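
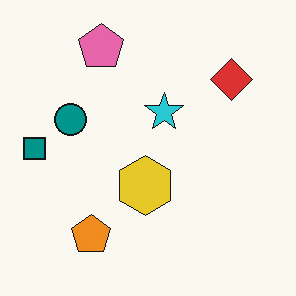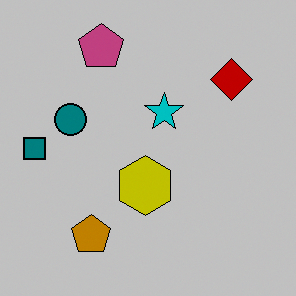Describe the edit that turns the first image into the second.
The transformation is: heavily posterized to just a handful of flat colors.

Each flat color has snapped to a coarser quantized level — most visibly, the near-white background has dropped to a flat grey.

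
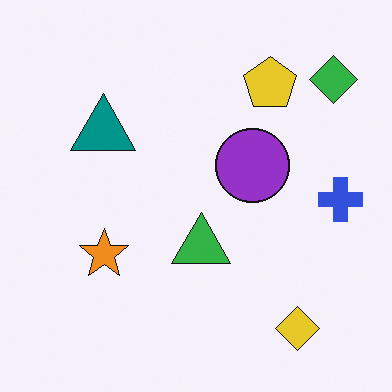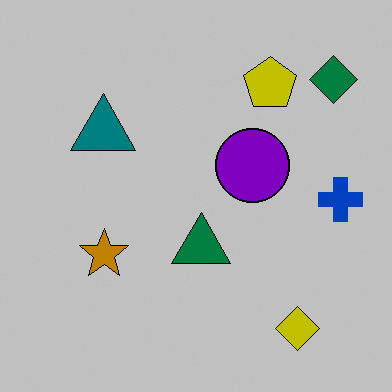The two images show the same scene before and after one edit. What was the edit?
The image was heavily posterized to just a handful of flat colors.

Each flat color has snapped to a coarser quantized level — most visibly, the near-white background has dropped to a flat grey.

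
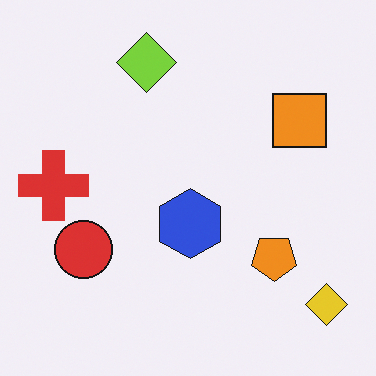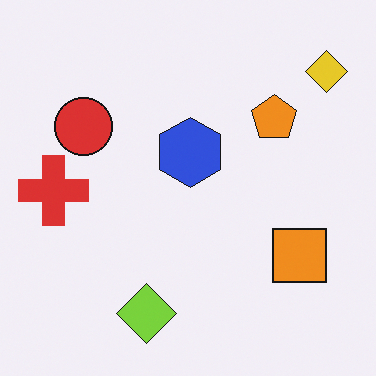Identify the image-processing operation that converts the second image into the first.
Flipped vertically (top ↔ bottom).

The lime diamond is in the bottom of the second image and the top of the first — shapes on opposite sides of the horizontal midline have swapped in a mirror flip.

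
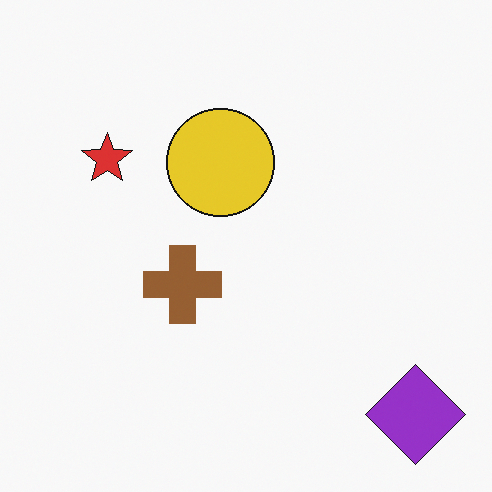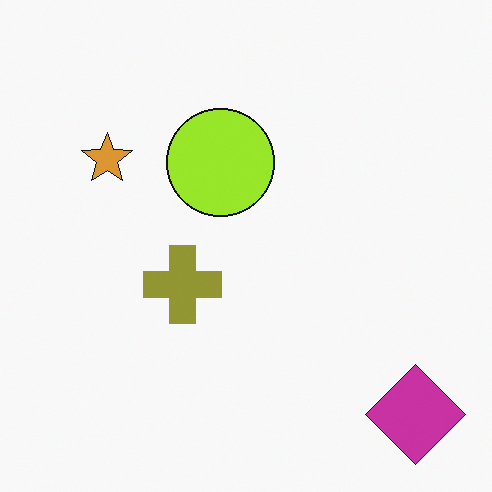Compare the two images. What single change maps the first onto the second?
The transformation is: hue-shifted slightly.

Every shape's color has rotated by the same amount around the hue wheel — a uniform hue shift.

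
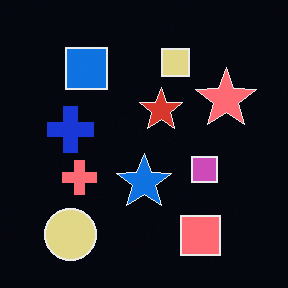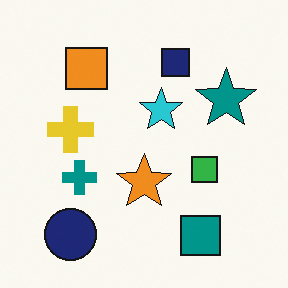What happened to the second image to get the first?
This is the original image color-inverted (negative).

The light background has become dark and every shape's color is its complement — a photographic negative.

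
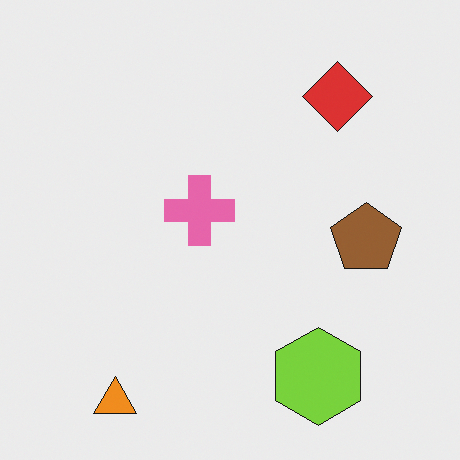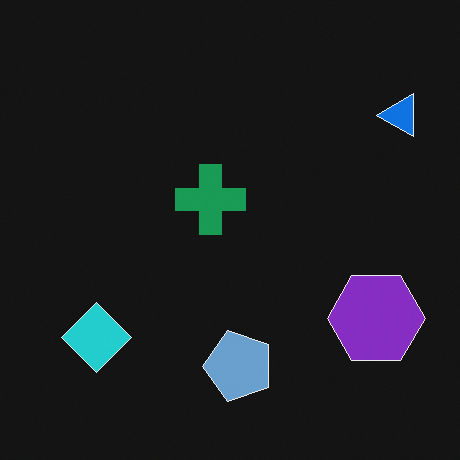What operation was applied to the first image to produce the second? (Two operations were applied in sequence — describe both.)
It was transposed (reflected across the top-left ↔ bottom-right diagonal), then color-inverted (negative).

Shapes have swapped their row and column positions — what was in the top-right is now in the bottom-left — a diagonal reflection. The light background has become dark and every shape's color is its complement — a photographic negative.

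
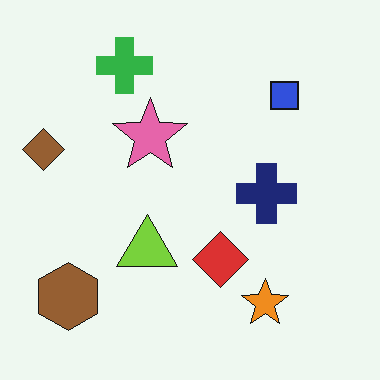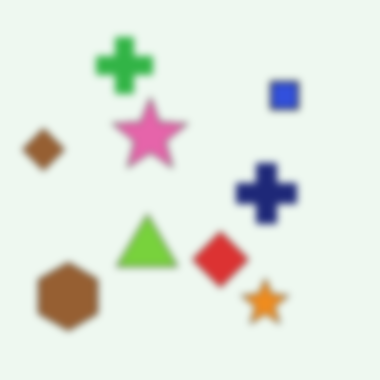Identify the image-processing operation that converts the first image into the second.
Noticeably gaussian-blurred.

Shape edges and outlines are uniformly softened across the whole image.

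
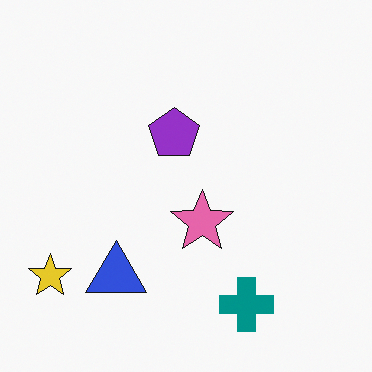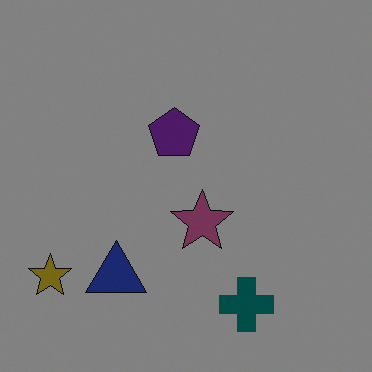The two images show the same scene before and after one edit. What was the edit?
Darkened a lot.

Every pixel — background and shapes alike — is uniformly darkened.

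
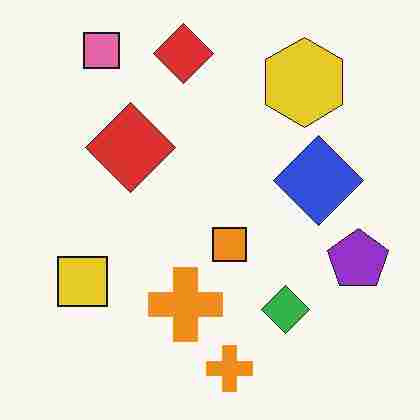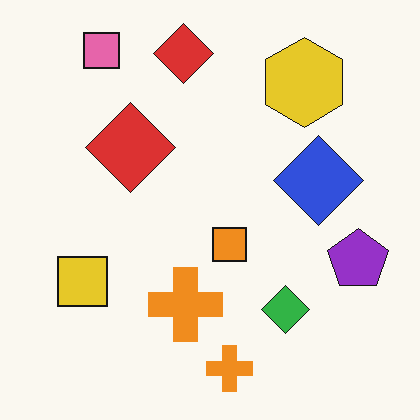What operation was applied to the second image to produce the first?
The image was degraded with heavy JPEG compression.

Blocky 8×8 compression artifacts appear around shape edges and the flat background shows ringing — characteristic JPEG degradation.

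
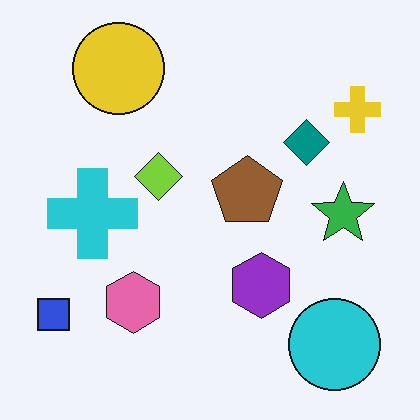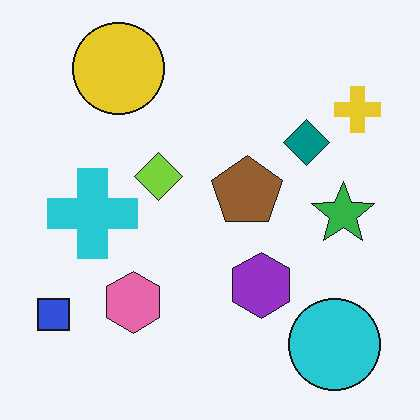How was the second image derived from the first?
The image was JPEG-compressed with visible artifacts.

Blocky 8×8 compression artifacts appear around shape edges and the flat background shows ringing — characteristic JPEG degradation.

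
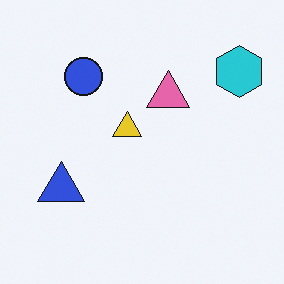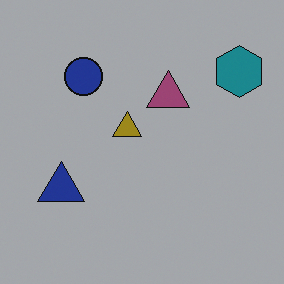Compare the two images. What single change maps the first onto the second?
The image was substantially darkened.

Every pixel — background and shapes alike — is uniformly darkened.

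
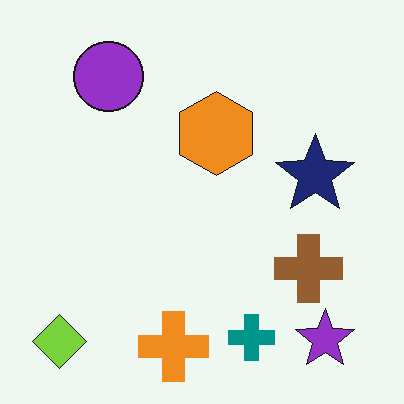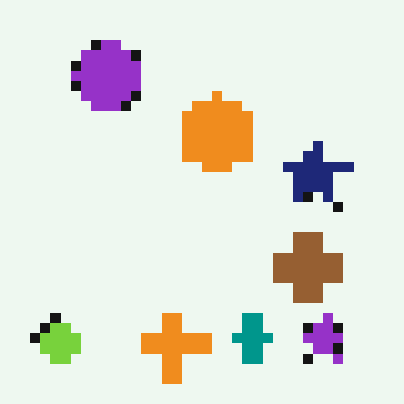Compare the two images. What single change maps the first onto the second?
Coarsely pixelated.

Shapes are reduced to large square blocks; fine edges and outlines are lost — a downscale-then-upscale (mosaic) effect.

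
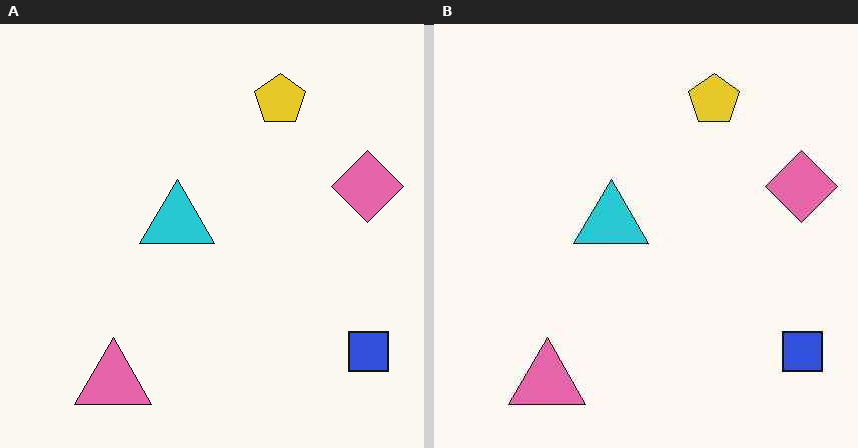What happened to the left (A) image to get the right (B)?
This is the original image given moderate JPEG compression.

Blocky 8×8 compression artifacts appear around shape edges and the flat background shows ringing — characteristic JPEG degradation.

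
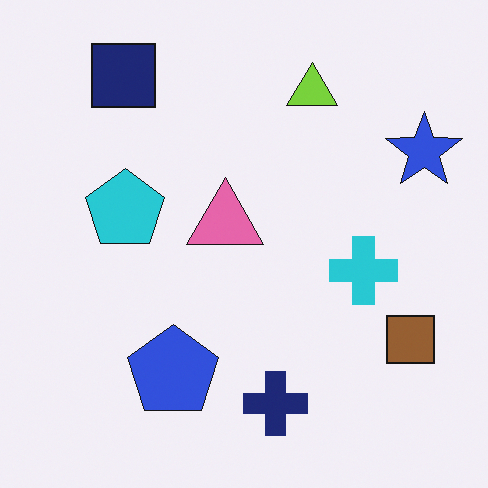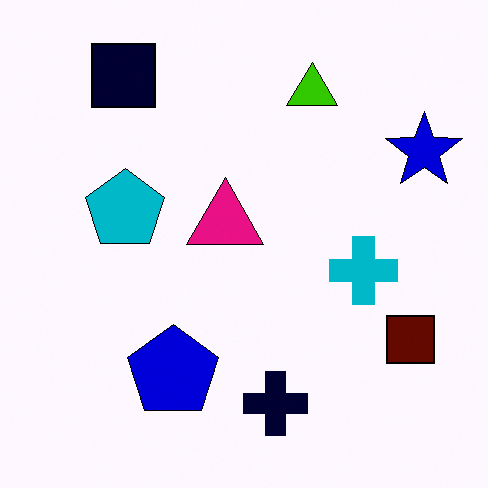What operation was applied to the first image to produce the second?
The transformation is: given much higher contrast.

Tones are pushed away from mid-grey across the whole image — a global contrast change.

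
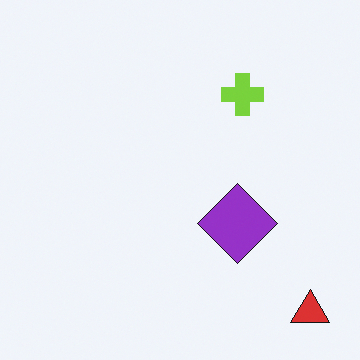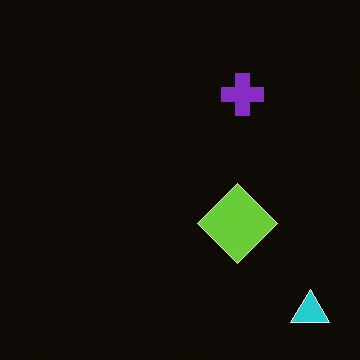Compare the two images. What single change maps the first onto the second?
This is the original image color-inverted (negative).

The light background has become dark and every shape's color is its complement — a photographic negative.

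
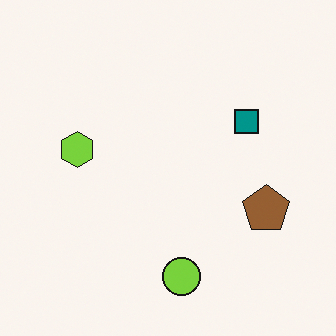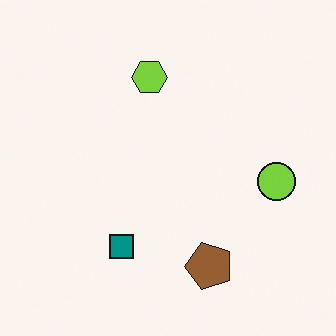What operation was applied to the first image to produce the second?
The transformation is: transposed (reflected across the top-left ↔ bottom-right diagonal).

Shapes have swapped their row and column positions — what was in the top-right is now in the bottom-left — a diagonal reflection.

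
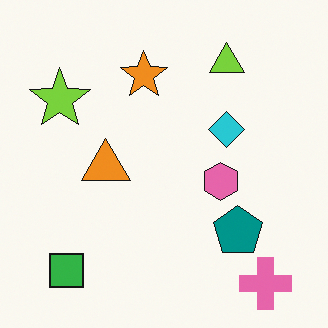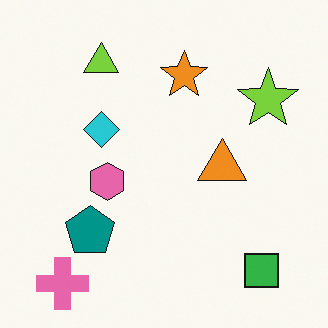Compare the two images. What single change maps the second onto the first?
The first image is the second flipped horizontally (left ↔ right).

The lime star is in the top-right of the second image and the top-left of the first — shapes on opposite sides of the vertical midline have swapped in a mirror flip.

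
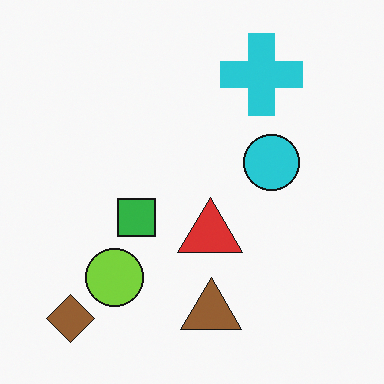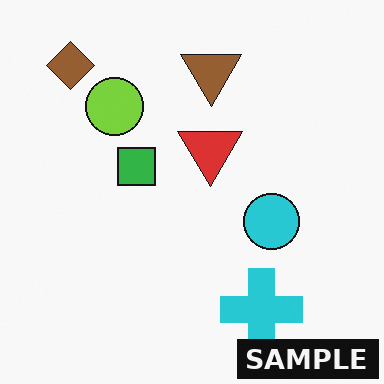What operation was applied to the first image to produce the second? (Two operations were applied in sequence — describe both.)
The image was flipped vertically (top ↔ bottom), then watermarked with the text "SAMPLE" in the lower-right corner.

The brown diamond is in the bottom-left of the first image and the top-left of the second — shapes on opposite sides of the horizontal midline have swapped in a mirror flip. A dark label reading "SAMPLE" appears in the lower-right corner.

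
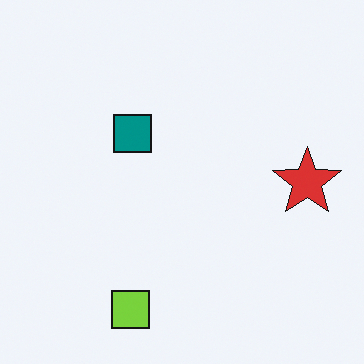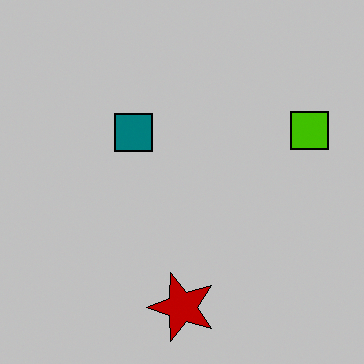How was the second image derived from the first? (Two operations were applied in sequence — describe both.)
It was heavily posterized to just a handful of flat colors, then transposed (reflected across the top-left ↔ bottom-right diagonal).

Each flat color has snapped to a coarser quantized level — most visibly, the near-white background has dropped to a flat grey. Shapes have swapped their row and column positions — what was in the top-right is now in the bottom-left — a diagonal reflection.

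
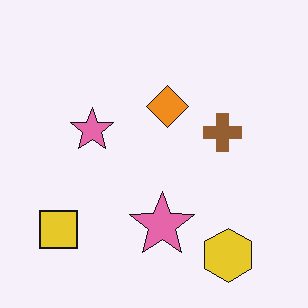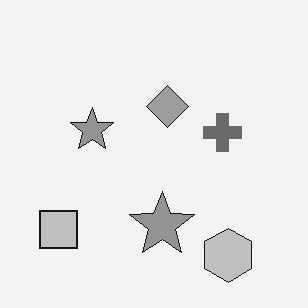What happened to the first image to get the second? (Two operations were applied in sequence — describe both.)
Converted to grayscale, then given moderate JPEG compression.

All color is removed — every shape is now a shade of grey. Blocky 8×8 compression artifacts appear around shape edges and the flat background shows ringing — characteristic JPEG degradation.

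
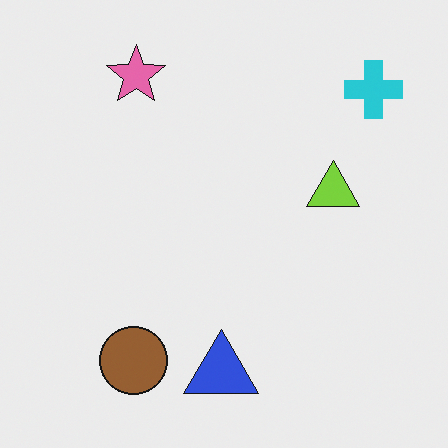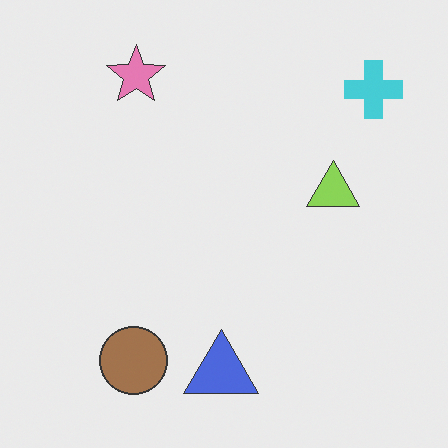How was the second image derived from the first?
The transformation is: given slightly reduced contrast.

Tones are pushed toward mid-grey across the whole image — a global contrast change.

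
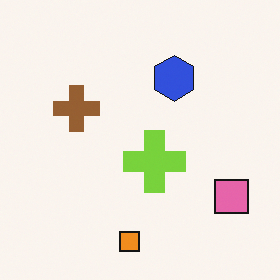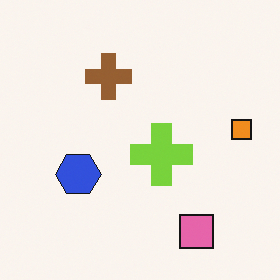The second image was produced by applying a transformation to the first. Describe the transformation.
The image was transposed (reflected across the top-left ↔ bottom-right diagonal).

Shapes have swapped their row and column positions — what was in the top-right is now in the bottom-left — a diagonal reflection.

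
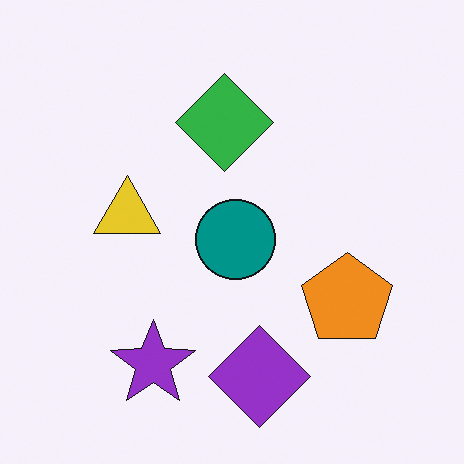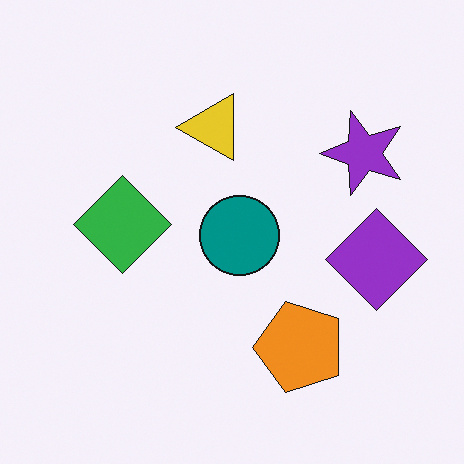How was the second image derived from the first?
The second image is the first transposed (reflected across the top-left ↔ bottom-right diagonal).

Shapes have swapped their row and column positions — what was in the top-right is now in the bottom-left — a diagonal reflection.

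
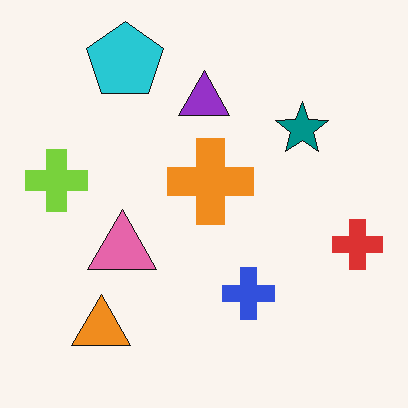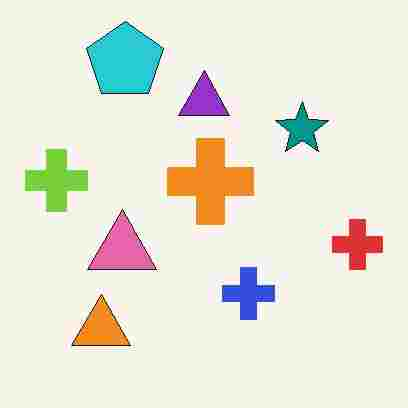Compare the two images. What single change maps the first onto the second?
It was degraded with heavy JPEG compression.

Blocky 8×8 compression artifacts appear around shape edges and the flat background shows ringing — characteristic JPEG degradation.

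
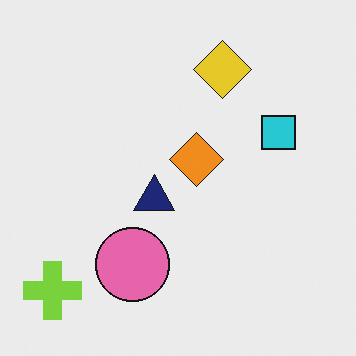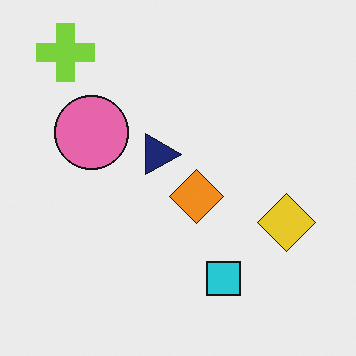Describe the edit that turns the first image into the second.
The second image is the first rotated 90° clockwise.

The lime cross sits in the bottom-left of the first image and the top-left of the second — consistent with a whole-image 90° clockwise rotation.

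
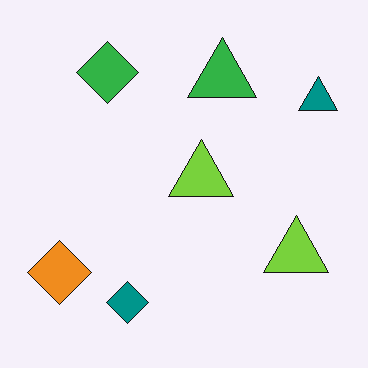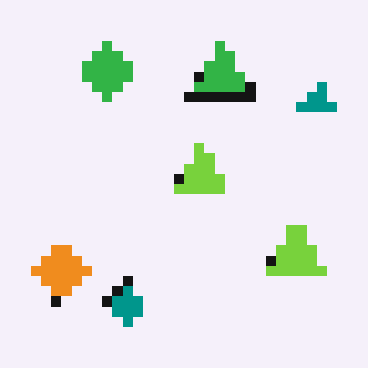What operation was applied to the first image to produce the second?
This is the original image heavily pixelated into large blocks.

Shapes are reduced to large square blocks; fine edges and outlines are lost — a downscale-then-upscale (mosaic) effect.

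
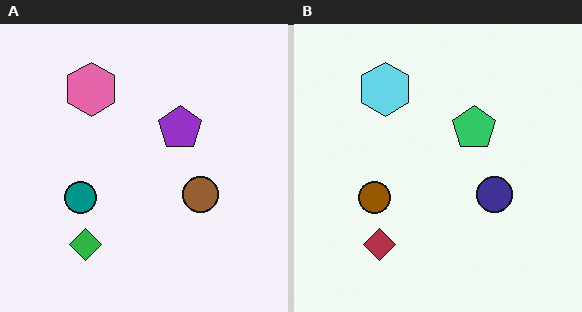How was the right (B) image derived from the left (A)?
The transformation is: hue-shifted through roughly half the color wheel.

Every shape's color has rotated by the same amount around the hue wheel — a uniform hue shift.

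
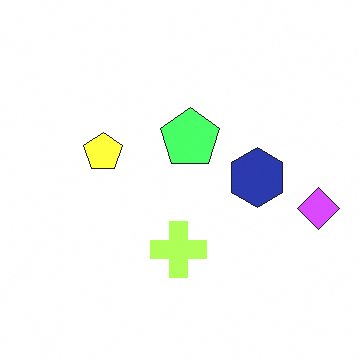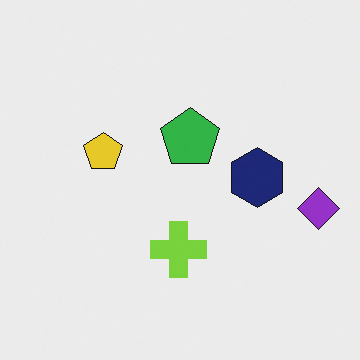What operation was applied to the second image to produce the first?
The image was brightened a lot.

Every pixel — background and shapes alike — is uniformly brightened.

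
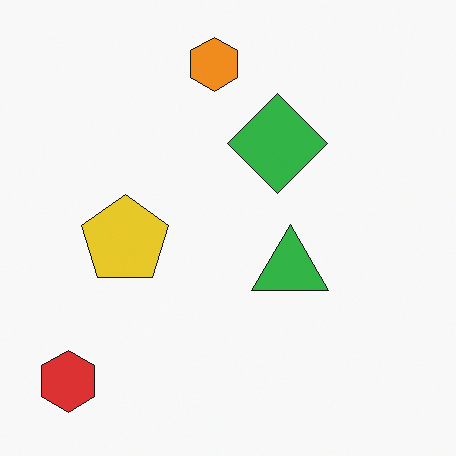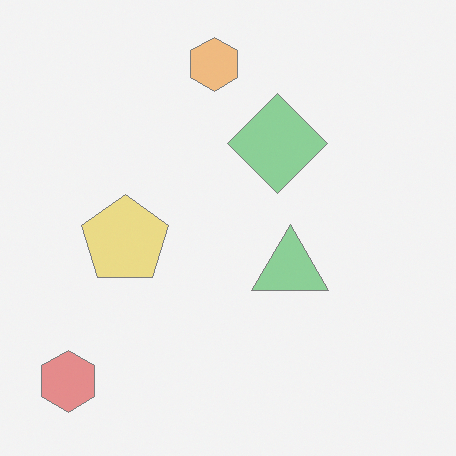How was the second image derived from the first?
This is the original image given much lower contrast.

Tones are pushed toward mid-grey across the whole image — a global contrast change.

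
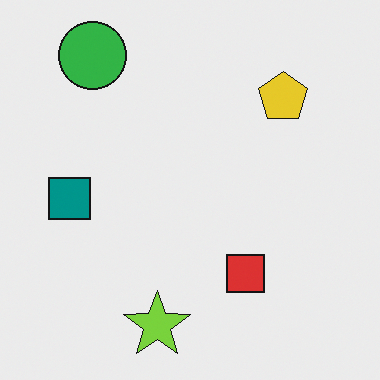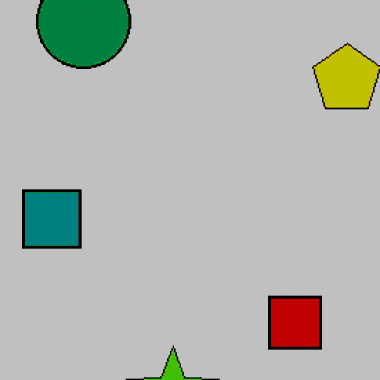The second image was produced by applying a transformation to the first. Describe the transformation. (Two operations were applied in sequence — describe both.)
The transformation is: cropped slightly and scaled back up, then heavily posterized to just a handful of flat colors.

The visible shapes are larger and the field of view is narrower; shapes near the original edges may be partly or wholly outside the frame — a crop-and-rescale. Each flat color has snapped to a coarser quantized level — most visibly, the near-white background has dropped to a flat grey.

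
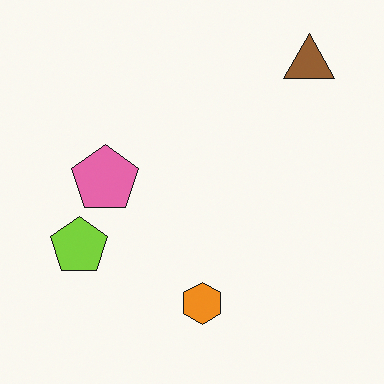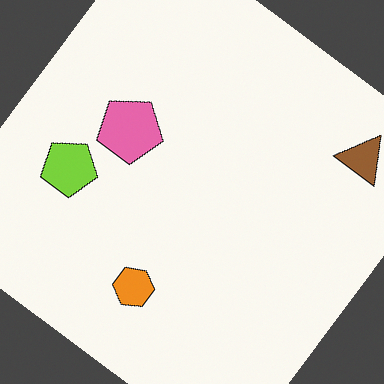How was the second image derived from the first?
This is the original image rotated clockwise by a large amount — several tens of degrees.

Every shape is tilted by the same angle and the image corners show triangular fill wedges — a whole-image rotation by a non-right angle.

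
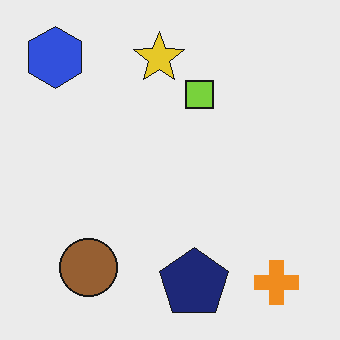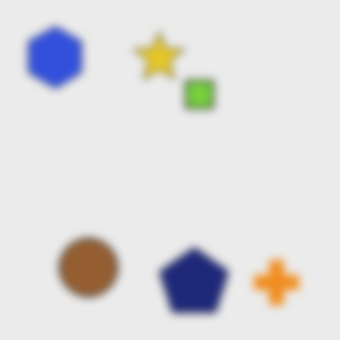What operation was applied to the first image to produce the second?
This is the original image noticeably gaussian-blurred.

Shape edges and outlines are uniformly softened across the whole image.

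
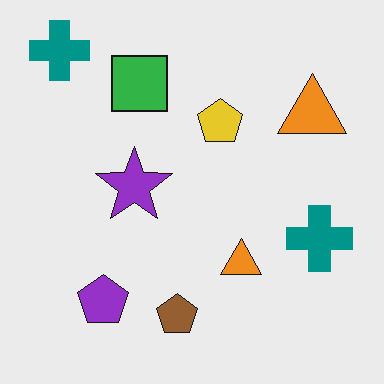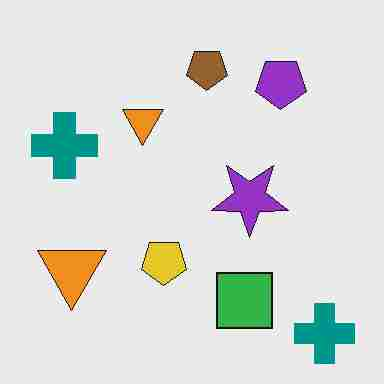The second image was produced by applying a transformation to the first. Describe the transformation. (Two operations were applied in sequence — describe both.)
Rotated 180°, then degraded with heavy JPEG compression.

The purple pentagon sits in the bottom-left of the first image and the top-right of the second — consistent with a whole-image 180° rotation. Blocky 8×8 compression artifacts appear around shape edges and the flat background shows ringing — characteristic JPEG degradation.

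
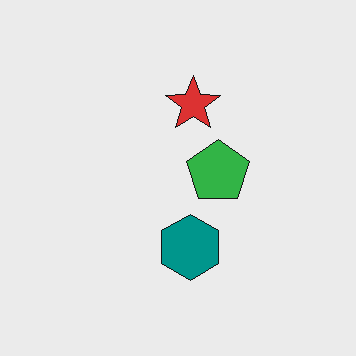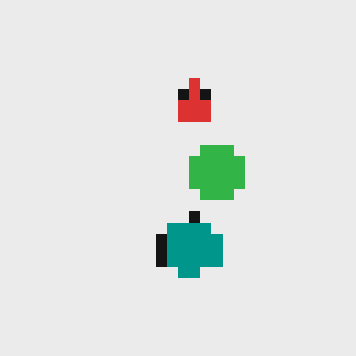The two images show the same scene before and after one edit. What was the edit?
Heavily pixelated into large blocks.

Shapes are reduced to large square blocks; fine edges and outlines are lost — a downscale-then-upscale (mosaic) effect.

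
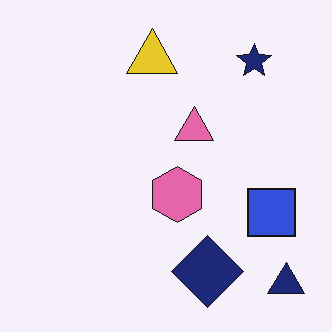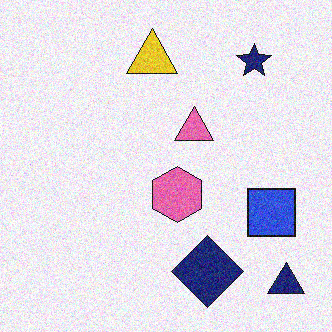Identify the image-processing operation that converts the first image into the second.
The second image is the first degraded with visible gaussian noise.

Random speckle covers the whole image, including the flat background.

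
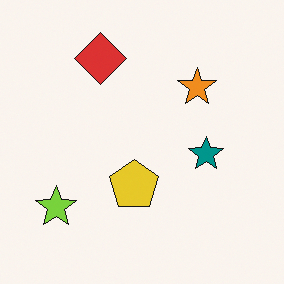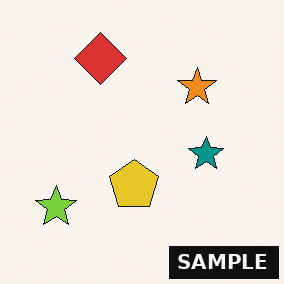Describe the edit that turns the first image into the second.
Watermarked with the text "SAMPLE" in the lower-right corner.

A dark label reading "SAMPLE" appears in the lower-right corner.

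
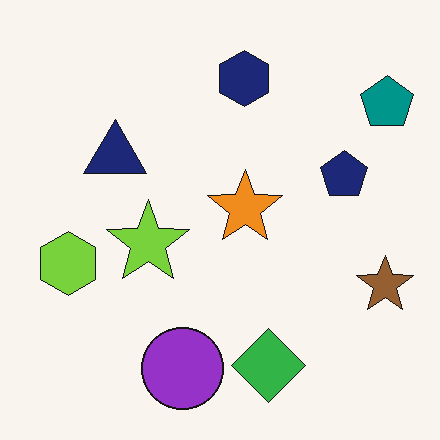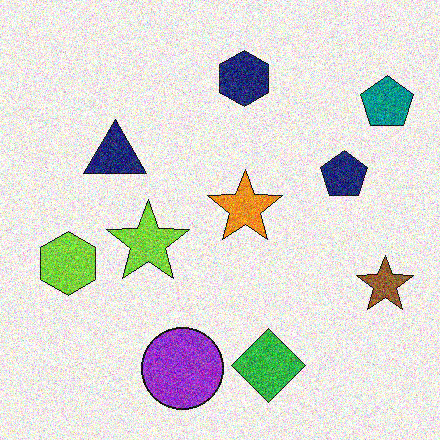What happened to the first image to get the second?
The second image is the first degraded with strong gaussian noise.

Random speckle covers the whole image, including the flat background.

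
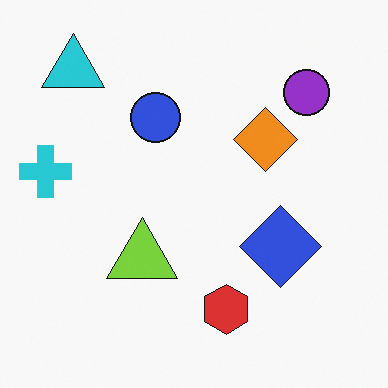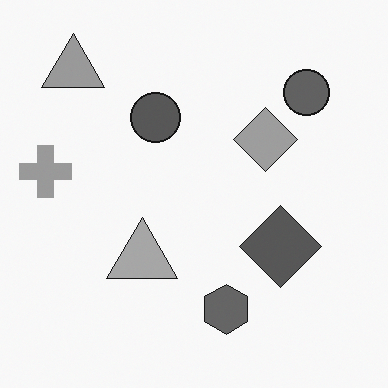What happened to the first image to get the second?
It was converted to grayscale.

All color is removed — every shape is now a shade of grey.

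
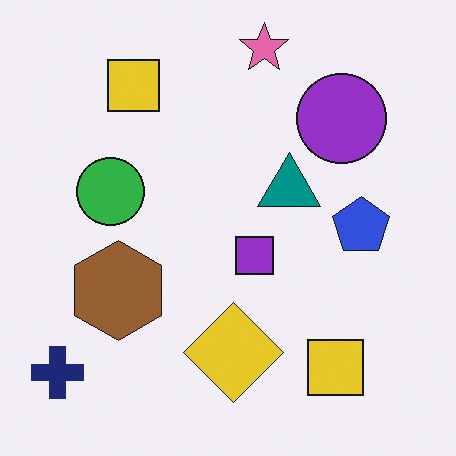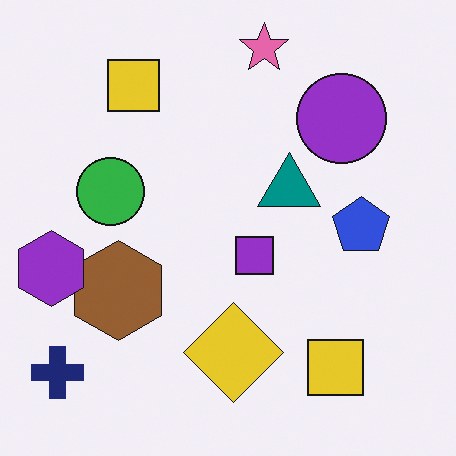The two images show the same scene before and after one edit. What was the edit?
This is the original image overlaid with an additional purple hexagon.

A purple hexagon appears in the second image that is absent from the first.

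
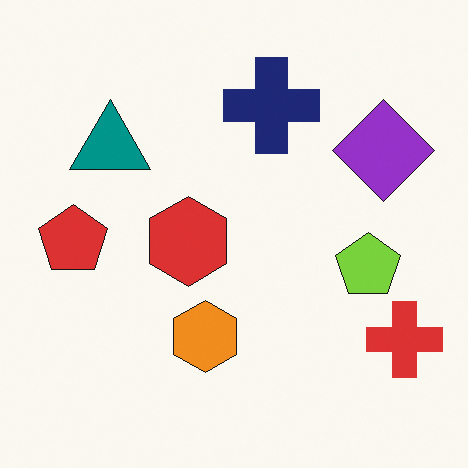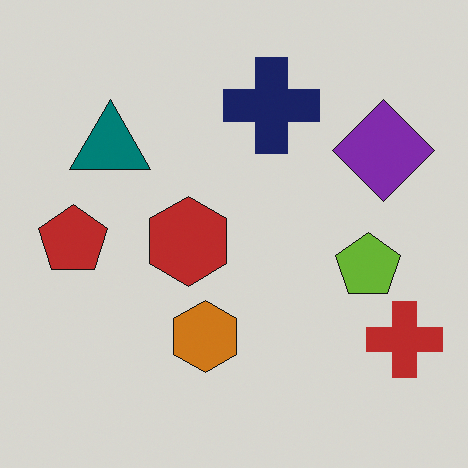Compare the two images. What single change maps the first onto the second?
The image was darkened a little.

Every pixel — background and shapes alike — is uniformly darkened.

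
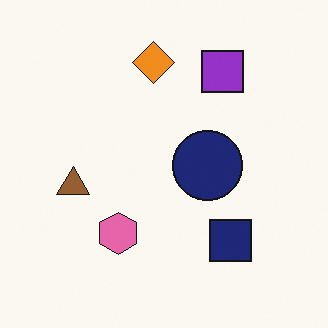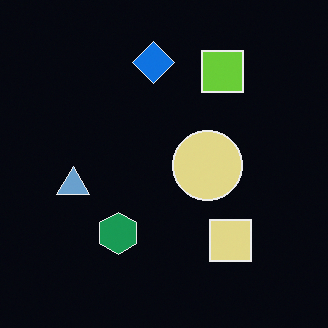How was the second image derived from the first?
This is the original image color-inverted (negative).

The light background has become dark and every shape's color is its complement — a photographic negative.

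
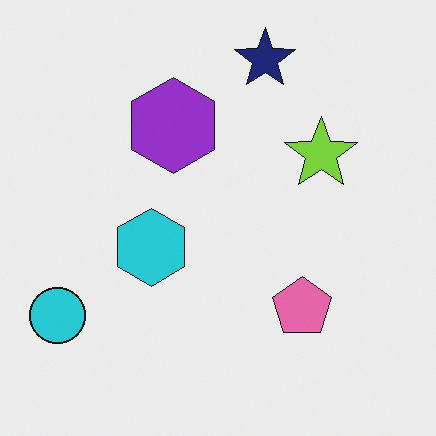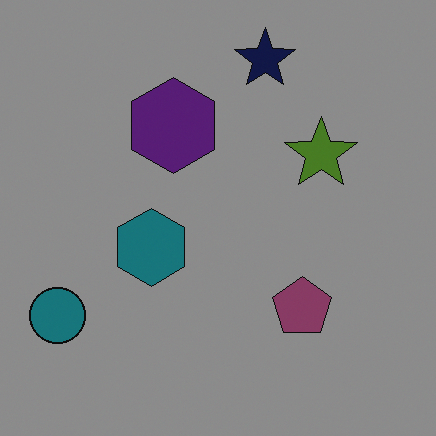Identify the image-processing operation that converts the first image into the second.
The transformation is: substantially darkened.

Every pixel — background and shapes alike — is uniformly darkened.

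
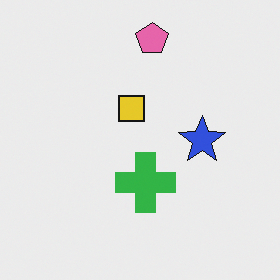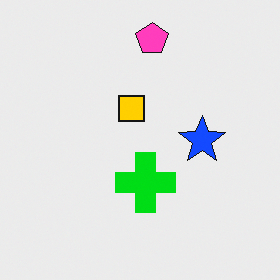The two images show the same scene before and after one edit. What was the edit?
The second image is the first made much more vivid (saturation change).

All colors are more vivid — a global saturation change.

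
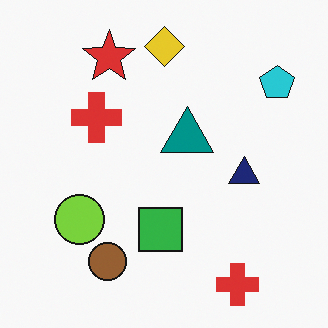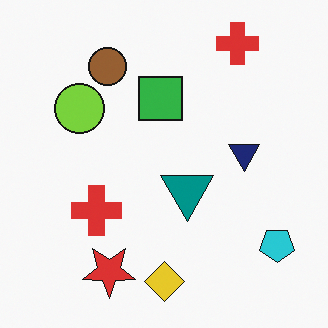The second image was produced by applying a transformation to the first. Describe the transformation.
The second image is the first flipped vertically (top ↔ bottom).

The yellow diamond is in the top of the first image and the bottom of the second — shapes on opposite sides of the horizontal midline have swapped in a mirror flip.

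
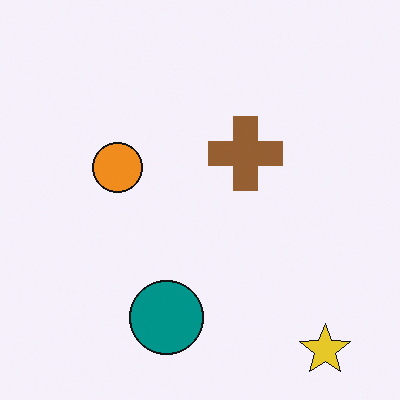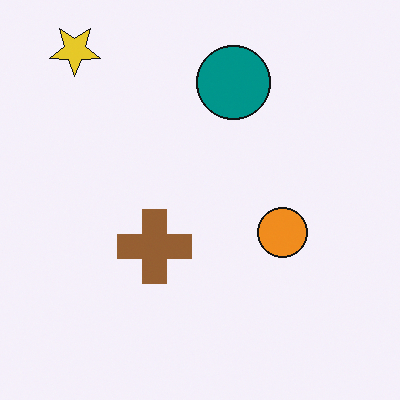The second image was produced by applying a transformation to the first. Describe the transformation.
The transformation is: rotated 180°.

The yellow star sits in the bottom-right of the first image and the top-left of the second — consistent with a whole-image 180° rotation.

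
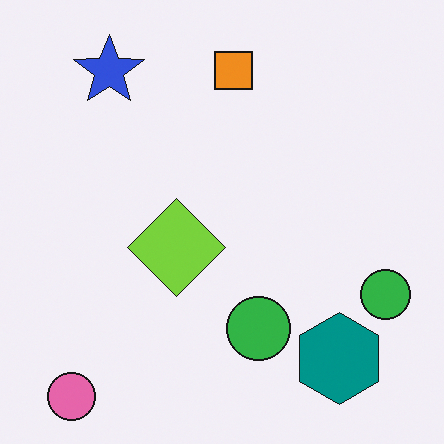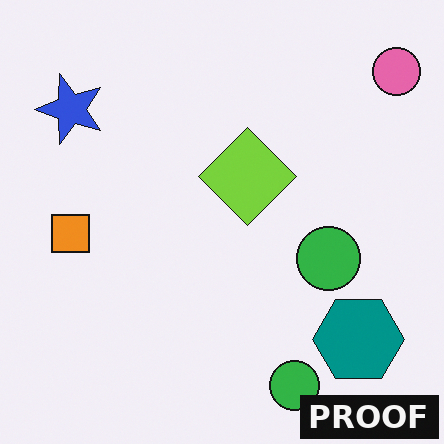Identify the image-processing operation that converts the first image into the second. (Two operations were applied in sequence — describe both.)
This is the original image transposed (reflected across the top-left ↔ bottom-right diagonal), then watermarked with the text "PROOF" in the lower-right corner.

Shapes have swapped their row and column positions — what was in the top-right is now in the bottom-left — a diagonal reflection. A dark label reading "PROOF" appears in the lower-right corner.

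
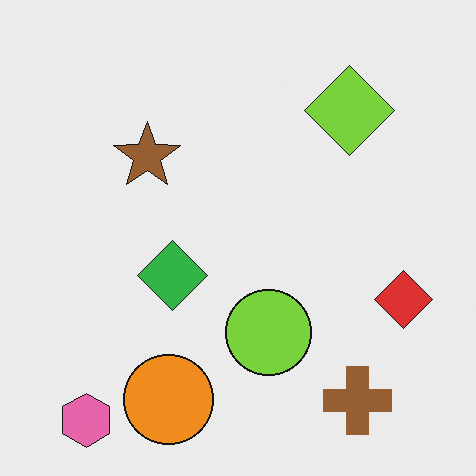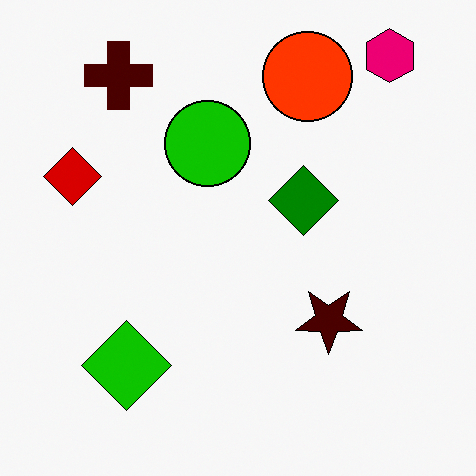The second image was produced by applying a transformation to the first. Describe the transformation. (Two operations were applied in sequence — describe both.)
Boosted in contrast, then rotated 180°.

Tones are pushed away from mid-grey across the whole image — a global contrast change. The pink hexagon sits in the bottom-left of the first image and the top-right of the second — consistent with a whole-image 180° rotation.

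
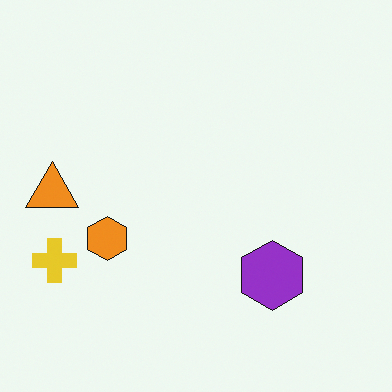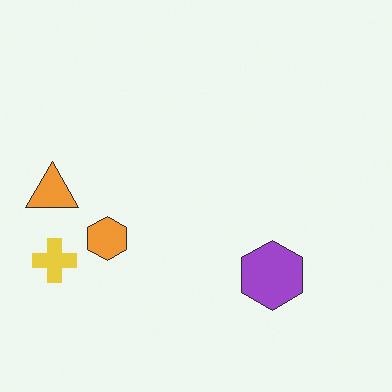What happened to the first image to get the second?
Given slightly reduced contrast.

Tones are pushed toward mid-grey across the whole image — a global contrast change.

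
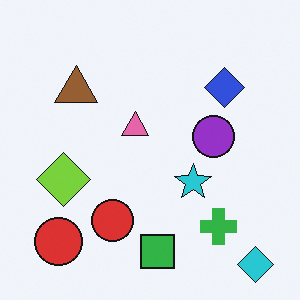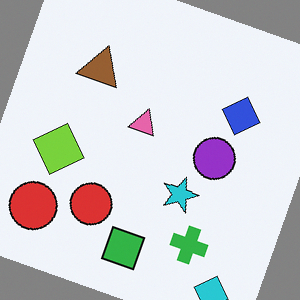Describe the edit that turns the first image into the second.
The image was rotated clockwise by a clearly visible amount.

Every shape is tilted by the same angle and the image corners show triangular fill wedges — a whole-image rotation by a non-right angle.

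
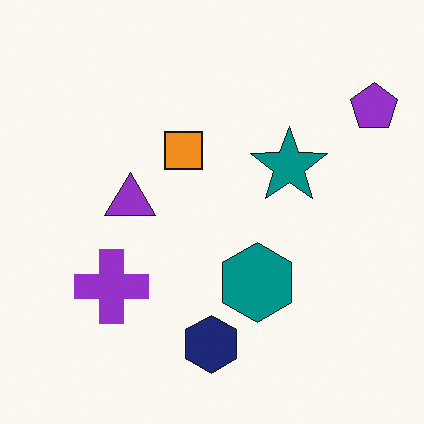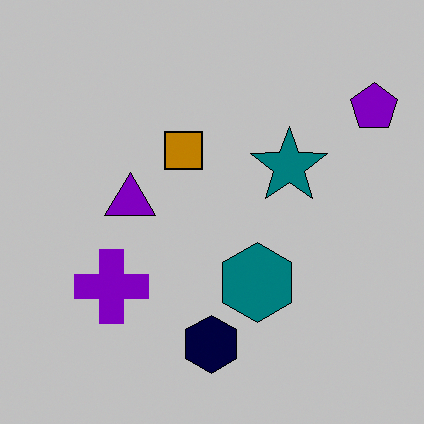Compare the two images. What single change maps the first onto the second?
It was aggressively posterized.

Each flat color has snapped to a coarser quantized level — most visibly, the near-white background has dropped to a flat grey.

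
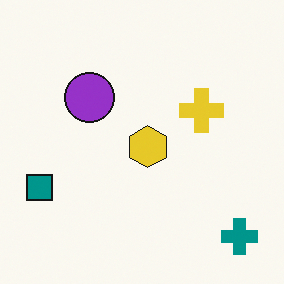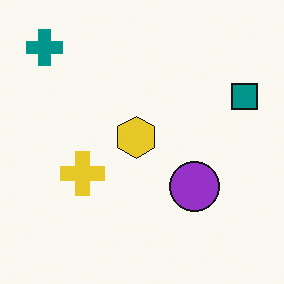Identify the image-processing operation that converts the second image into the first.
The image was rotated 180°.

The teal cross sits in the top-left of the second image and the bottom-right of the first — consistent with a whole-image 180° rotation.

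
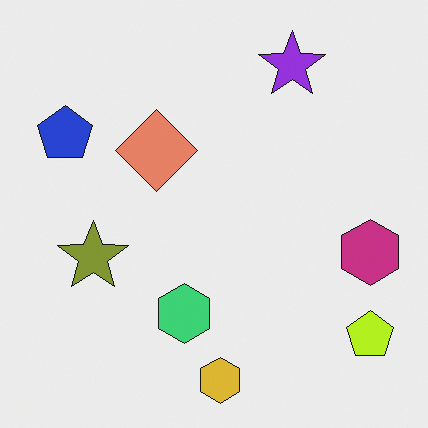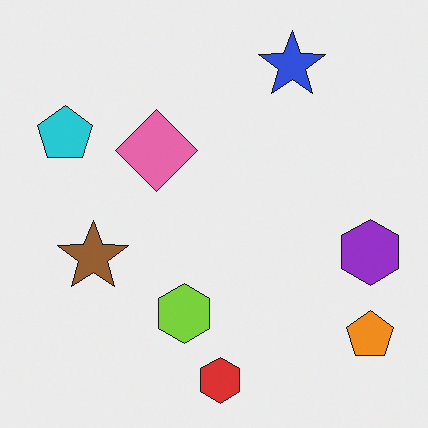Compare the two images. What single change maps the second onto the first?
This is the original image hue-shifted slightly.

Every shape's color has rotated by the same amount around the hue wheel — a uniform hue shift.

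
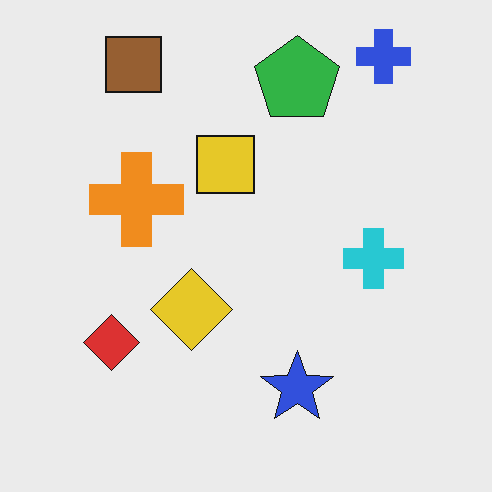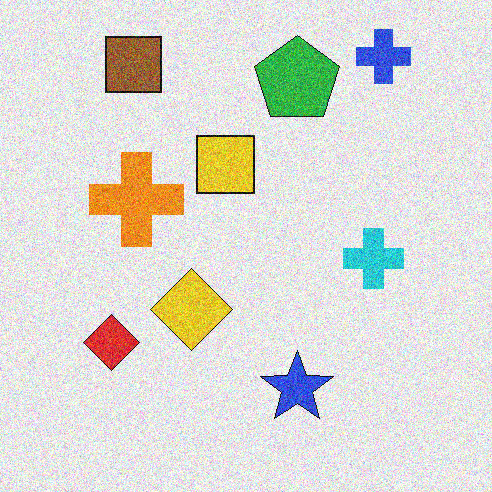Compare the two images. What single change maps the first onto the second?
This is the original image degraded with heavy additive noise.

Random speckle covers the whole image, including the flat background.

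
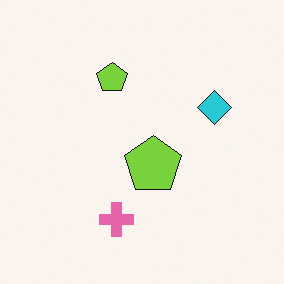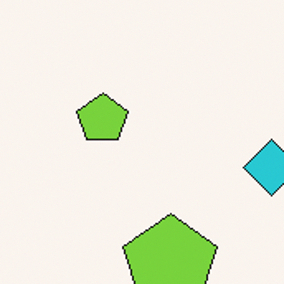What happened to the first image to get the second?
Cropped tightly and scaled back up.

The visible shapes are larger and the field of view is narrower; shapes near the original edges may be partly or wholly outside the frame — a crop-and-rescale.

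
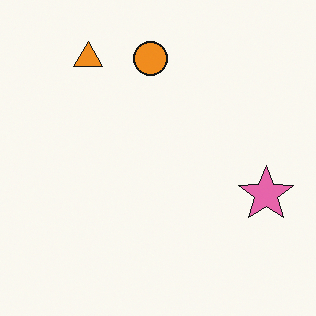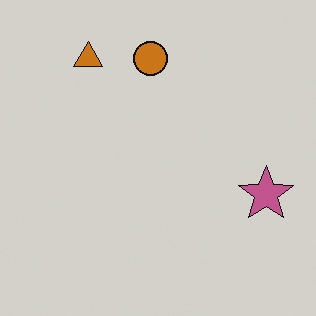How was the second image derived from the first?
The image was darkened a little.

Every pixel — background and shapes alike — is uniformly darkened.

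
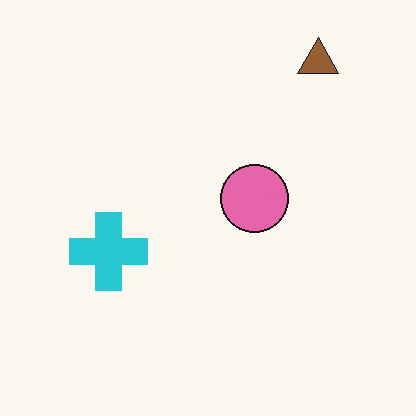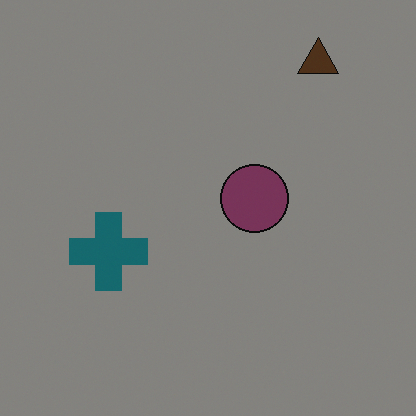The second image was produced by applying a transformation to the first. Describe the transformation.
The second image is the first substantially darkened.

Every pixel — background and shapes alike — is uniformly darkened.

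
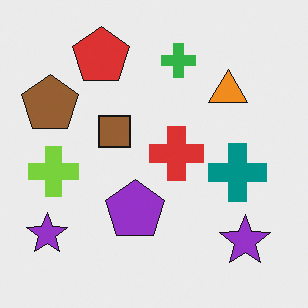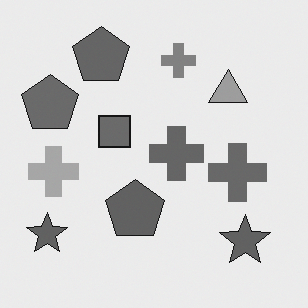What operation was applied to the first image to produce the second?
Converted to grayscale.

All color is removed — every shape is now a shade of grey.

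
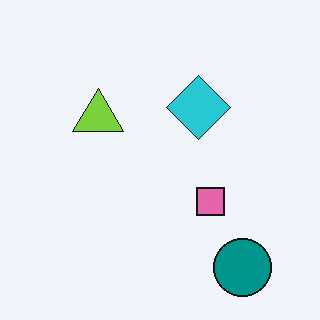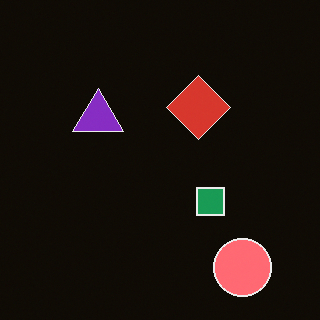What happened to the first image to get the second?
The second image is the first color-inverted (negative).

The light background has become dark and every shape's color is its complement — a photographic negative.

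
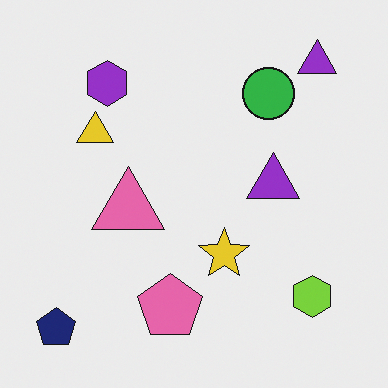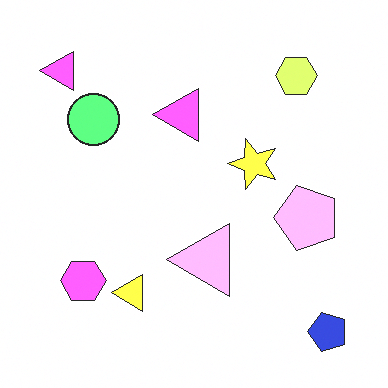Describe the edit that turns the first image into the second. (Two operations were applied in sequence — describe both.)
The second image is the first rotated 90° counter-clockwise, then brightened a lot.

The navy pentagon sits in the bottom-left of the first image and the bottom-right of the second — consistent with a whole-image 90° counter-clockwise rotation. Every pixel — background and shapes alike — is uniformly brightened.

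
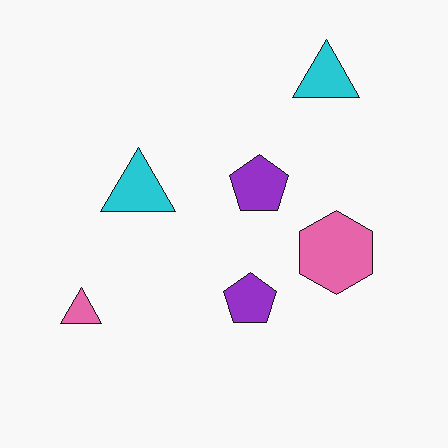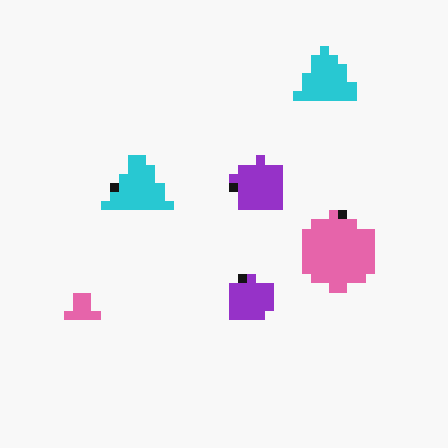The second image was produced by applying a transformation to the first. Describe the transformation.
Coarsely pixelated.

Shapes are reduced to large square blocks; fine edges and outlines are lost — a downscale-then-upscale (mosaic) effect.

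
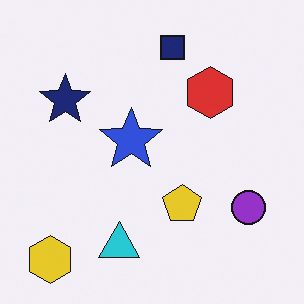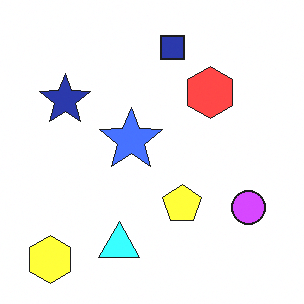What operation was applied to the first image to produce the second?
The image was brightened a lot.

Every pixel — background and shapes alike — is uniformly brightened.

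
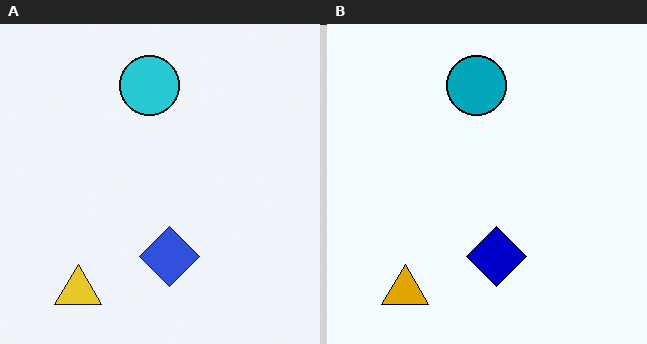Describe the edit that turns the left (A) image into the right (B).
The right (B) image is the left (A) boosted in contrast.

Tones are pushed away from mid-grey across the whole image — a global contrast change.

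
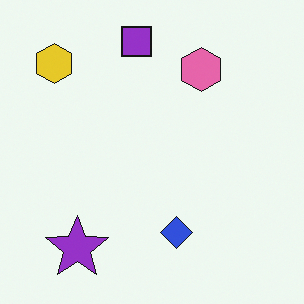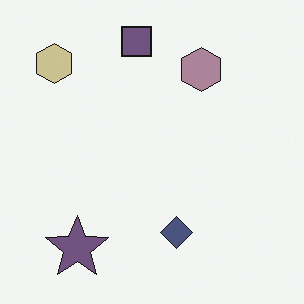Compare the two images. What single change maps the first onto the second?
Heavily desaturated.

All colors are more muted and greyish — a global saturation change.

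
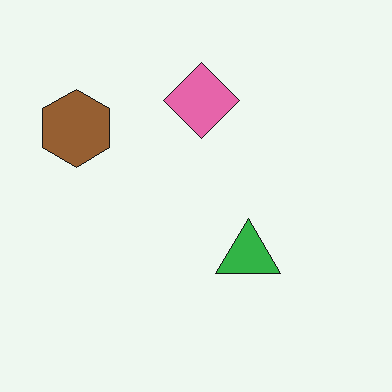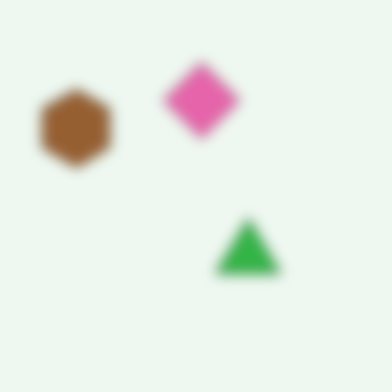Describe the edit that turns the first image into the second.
It was heavily blurred.

Shape edges and outlines are uniformly softened across the whole image.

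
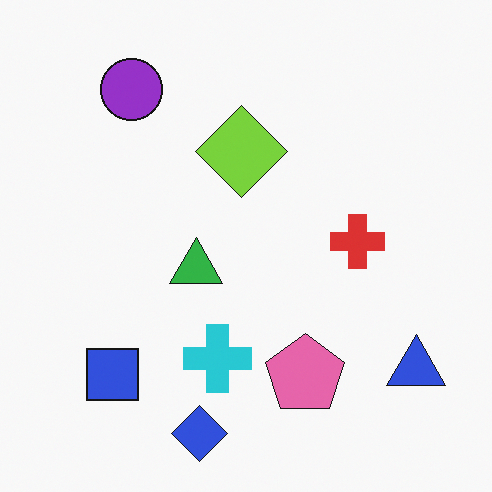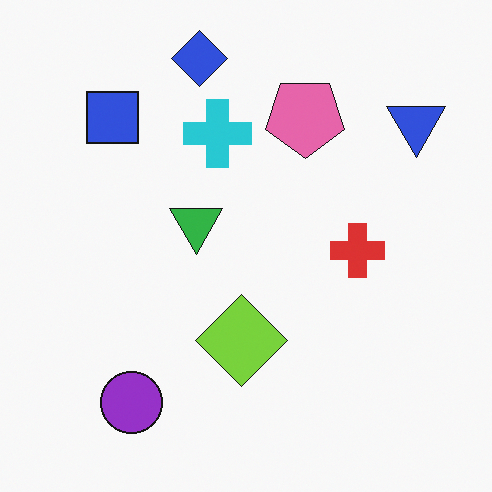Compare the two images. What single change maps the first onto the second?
This is the original image flipped vertically (top ↔ bottom).

The blue diamond is in the bottom of the first image and the top of the second — shapes on opposite sides of the horizontal midline have swapped in a mirror flip.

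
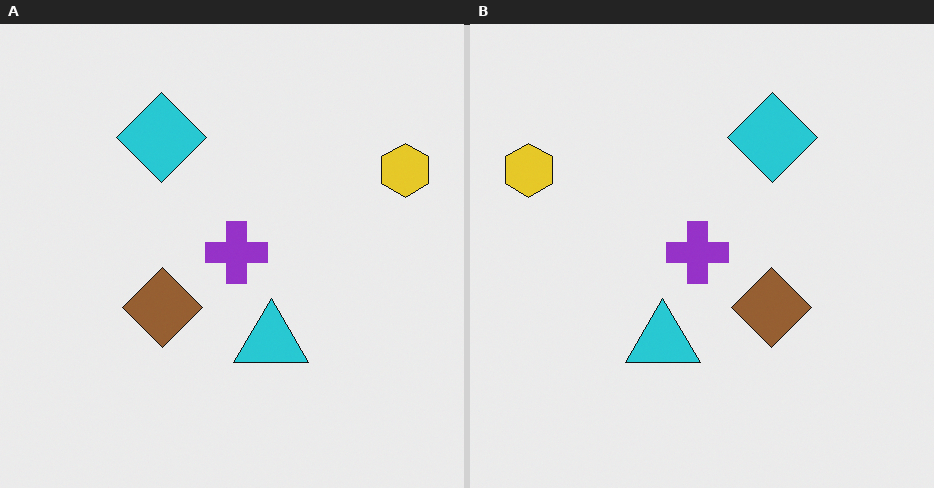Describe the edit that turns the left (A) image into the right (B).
The right (B) image is the left (A) flipped horizontally (left ↔ right).

The yellow hexagon is in the top-right of the left (A) image and the top-left of the right (B) — shapes on opposite sides of the vertical midline have swapped in a mirror flip.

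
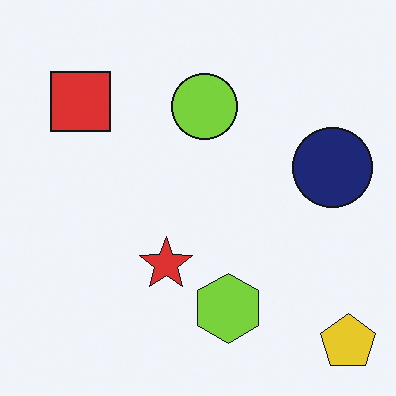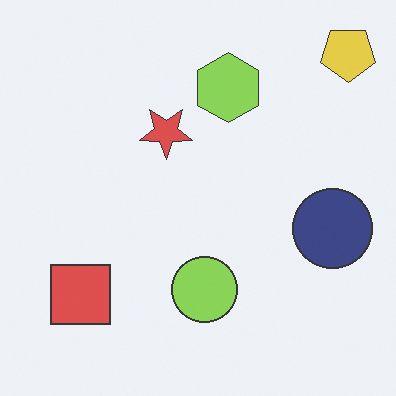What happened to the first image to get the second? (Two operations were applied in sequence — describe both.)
Flipped vertically (top ↔ bottom), then given slightly reduced contrast.

The yellow pentagon is in the bottom-right of the first image and the top-right of the second — shapes on opposite sides of the horizontal midline have swapped in a mirror flip. Tones are pushed toward mid-grey across the whole image — a global contrast change.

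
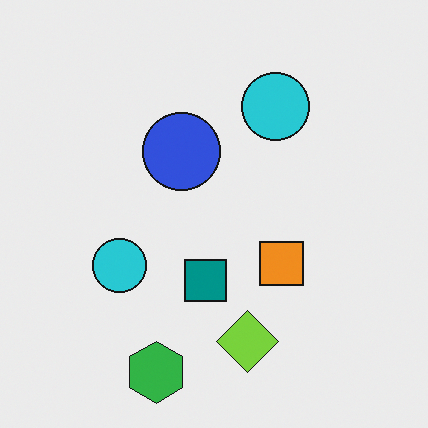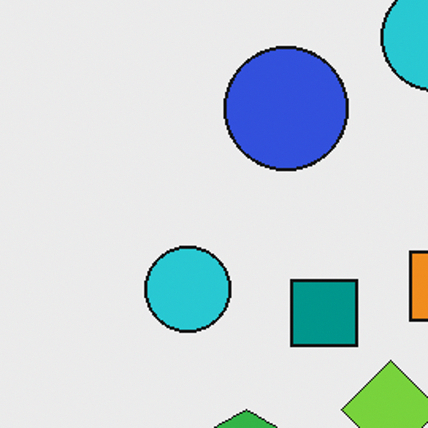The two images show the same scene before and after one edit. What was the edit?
It was cropped to a modestly smaller region and rescaled.

The visible shapes are larger and the field of view is narrower; shapes near the original edges may be partly or wholly outside the frame — a crop-and-rescale.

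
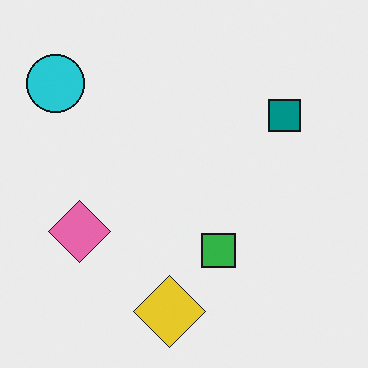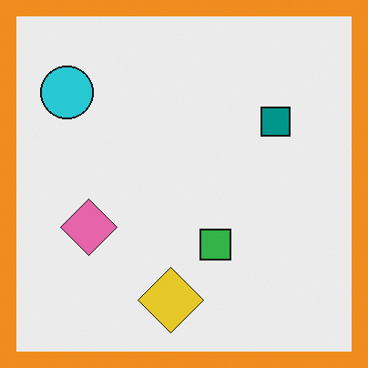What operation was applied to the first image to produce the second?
It was framed with a orange border.

A solid orange frame runs around the edge of the second image, with the content slightly shrunk inside it.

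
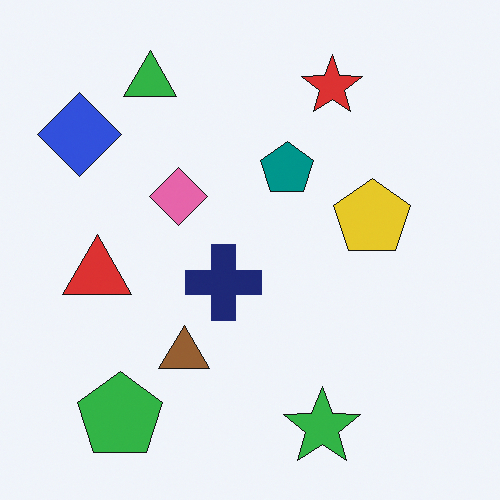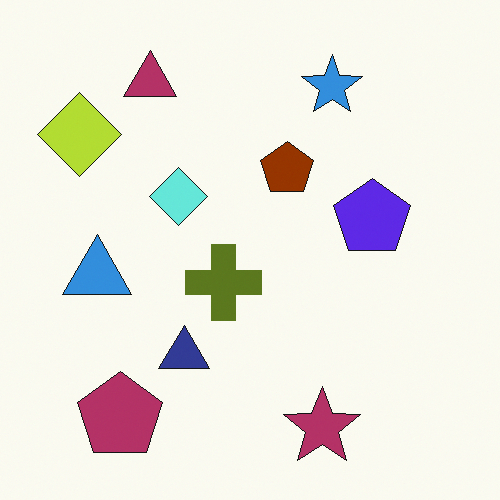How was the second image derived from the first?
The image was hue-shifted by a large amount.

Every shape's color has rotated by the same amount around the hue wheel — a uniform hue shift.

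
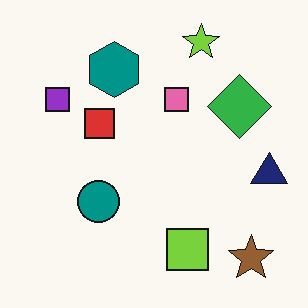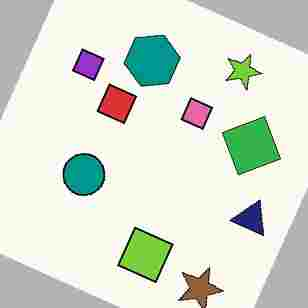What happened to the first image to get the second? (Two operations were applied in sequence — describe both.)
The second image is the first rotated clockwise by a moderate amount, then heavily JPEG-compressed with obvious blocking artifacts.

Every shape is tilted by the same angle and the image corners show triangular fill wedges — a whole-image rotation by a non-right angle. Blocky 8×8 compression artifacts appear around shape edges and the flat background shows ringing — characteristic JPEG degradation.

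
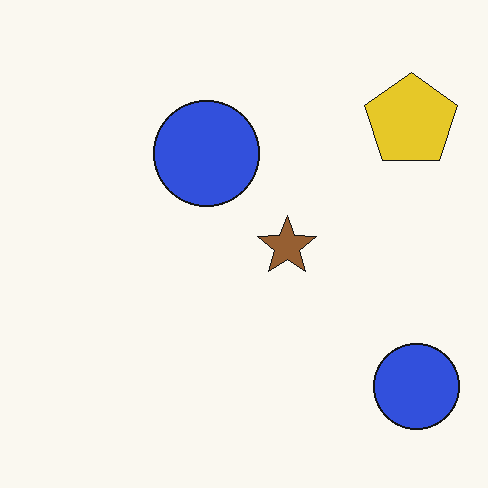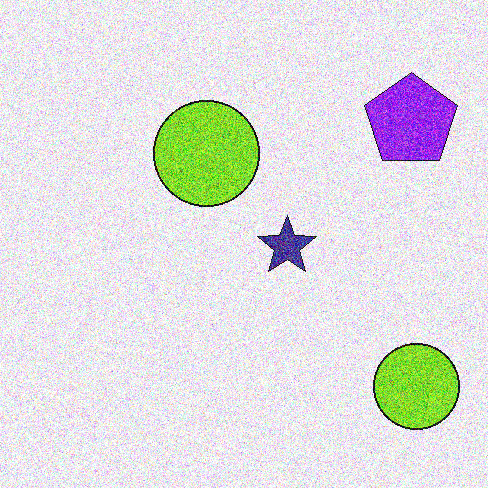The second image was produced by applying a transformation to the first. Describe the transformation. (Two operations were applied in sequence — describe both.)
Degraded with a thick layer of grain, then hue-shifted through roughly half the color wheel.

Random speckle covers the whole image, including the flat background. Every shape's color has rotated by the same amount around the hue wheel — a uniform hue shift.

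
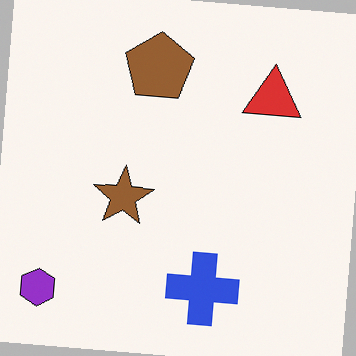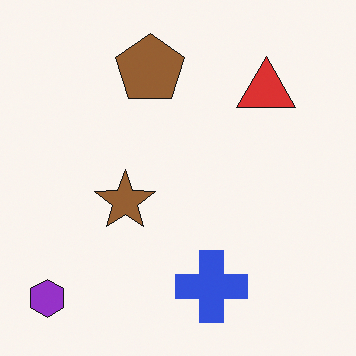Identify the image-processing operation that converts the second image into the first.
The image was rotated clockwise by a small amount.

Every shape is tilted by the same angle and the image corners show triangular fill wedges — a whole-image rotation by a non-right angle.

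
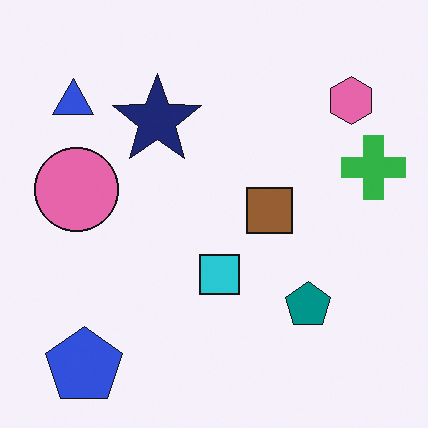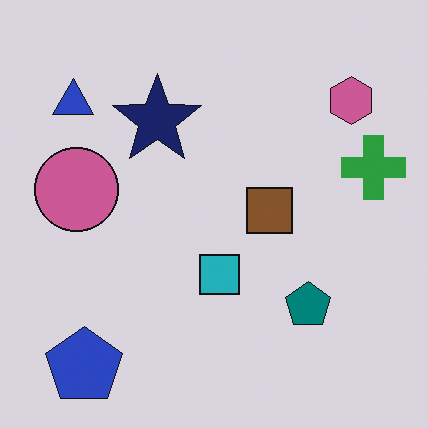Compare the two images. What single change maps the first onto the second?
The transformation is: darkened a little.

Every pixel — background and shapes alike — is uniformly darkened.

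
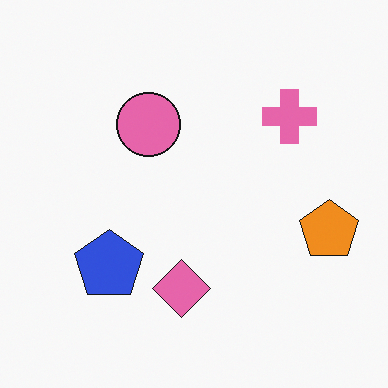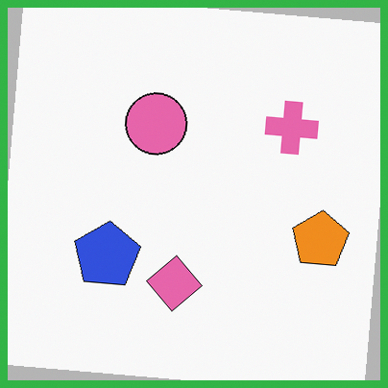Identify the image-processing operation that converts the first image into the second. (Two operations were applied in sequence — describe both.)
The second image is the first rotated clockwise by a few degrees, then framed with a green border.

Every shape is tilted by the same angle and the image corners show triangular fill wedges — a whole-image rotation by a non-right angle. A solid green frame runs around the edge of the second image, with the content slightly shrunk inside it.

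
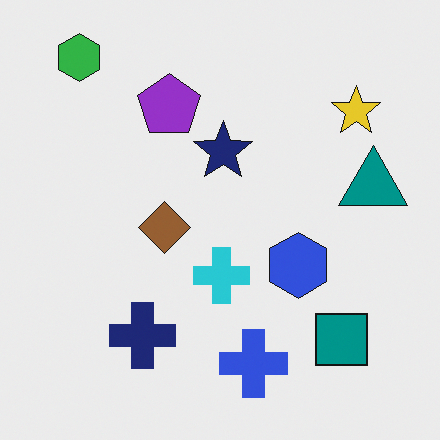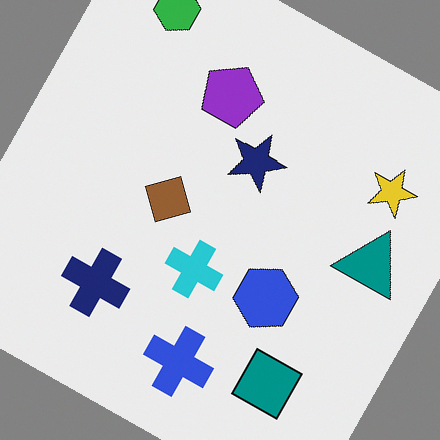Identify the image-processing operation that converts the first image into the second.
It was rotated clockwise by a moderate amount.

Every shape is tilted by the same angle and the image corners show triangular fill wedges — a whole-image rotation by a non-right angle.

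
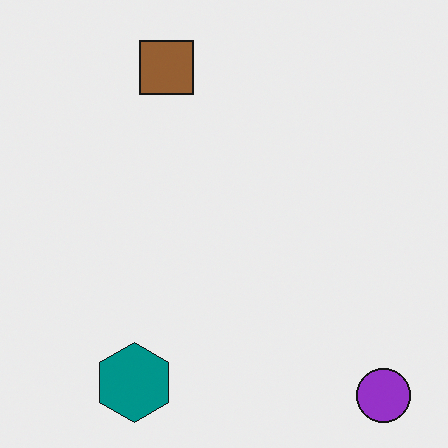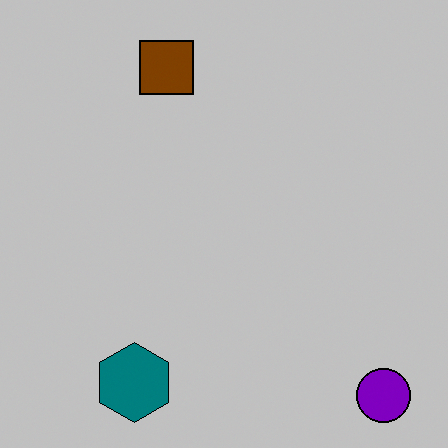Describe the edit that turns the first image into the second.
Heavily posterized to just a handful of flat colors.

Each flat color has snapped to a coarser quantized level — most visibly, the near-white background has dropped to a flat grey.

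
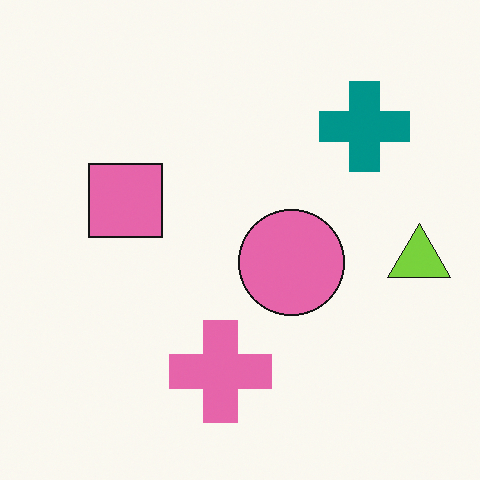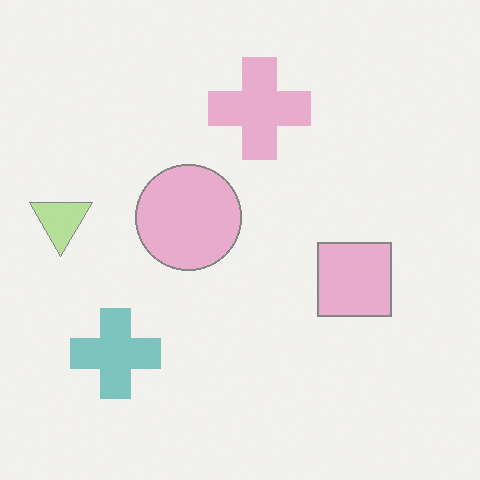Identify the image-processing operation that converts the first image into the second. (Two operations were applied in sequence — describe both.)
The transformation is: washed out (contrast reduced), then rotated 180°.

Tones are pushed toward mid-grey across the whole image — a global contrast change. The lime triangle sits in the right of the first image and the left of the second — consistent with a whole-image 180° rotation.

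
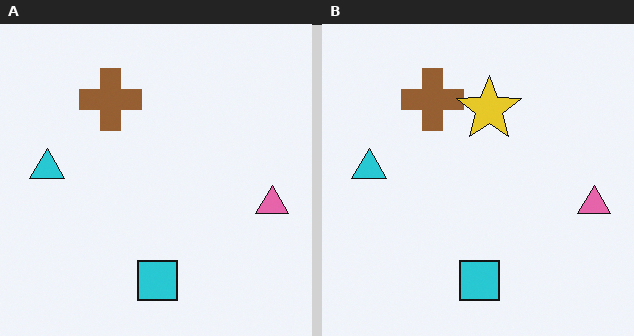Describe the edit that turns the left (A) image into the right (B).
It was overlaid with an additional yellow star.

A yellow star appears in the right (B) image that is absent from the left (A).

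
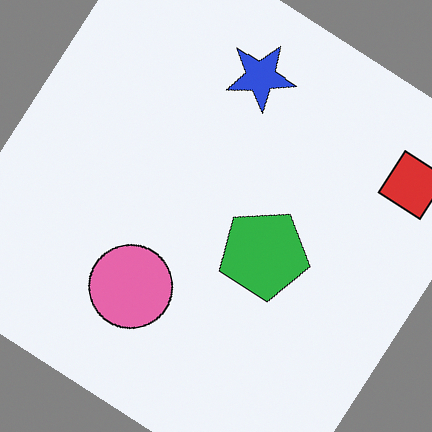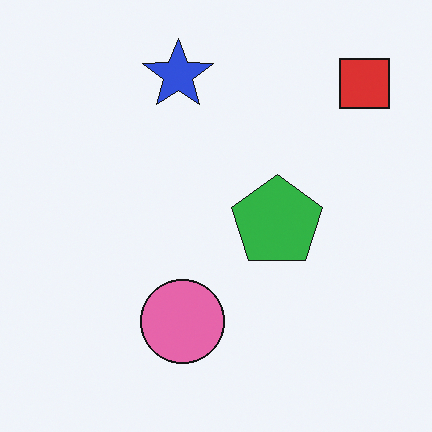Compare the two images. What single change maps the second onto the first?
The first image is the second rotated clockwise by a large amount — several tens of degrees.

Every shape is tilted by the same angle and the image corners show triangular fill wedges — a whole-image rotation by a non-right angle.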